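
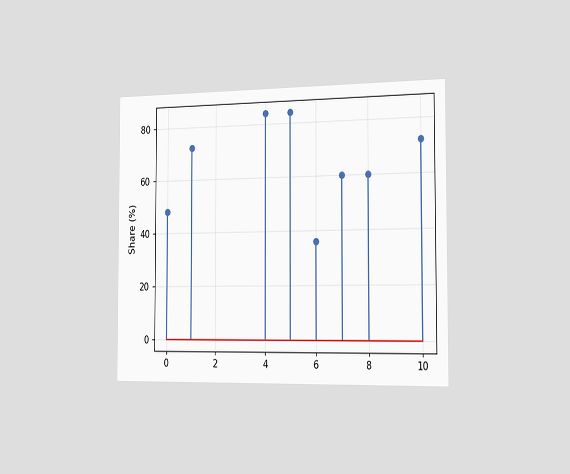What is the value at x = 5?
The chart is viewed slightly from the right. The stem at x=5 reaches 84%.

84%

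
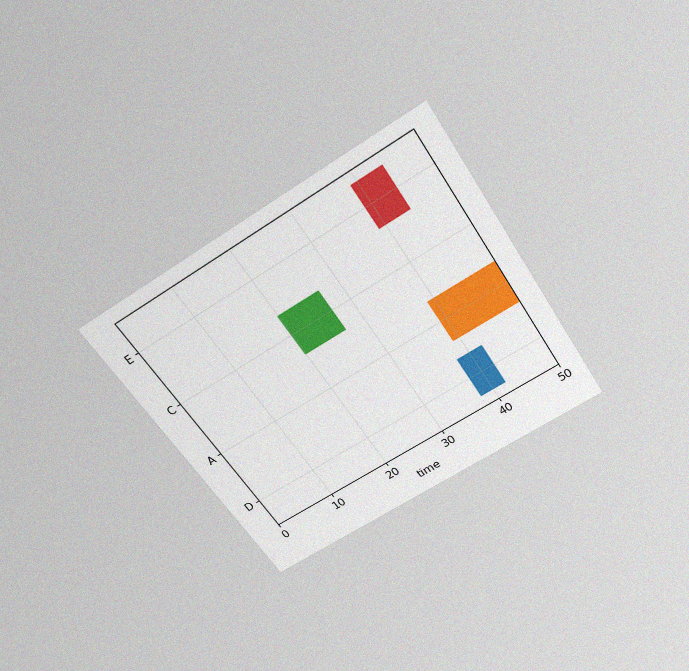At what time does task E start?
The chart is tilted about 33° counter-clockwise and viewed slightly from above, with some photo noise. The E bar begins at t=39.

39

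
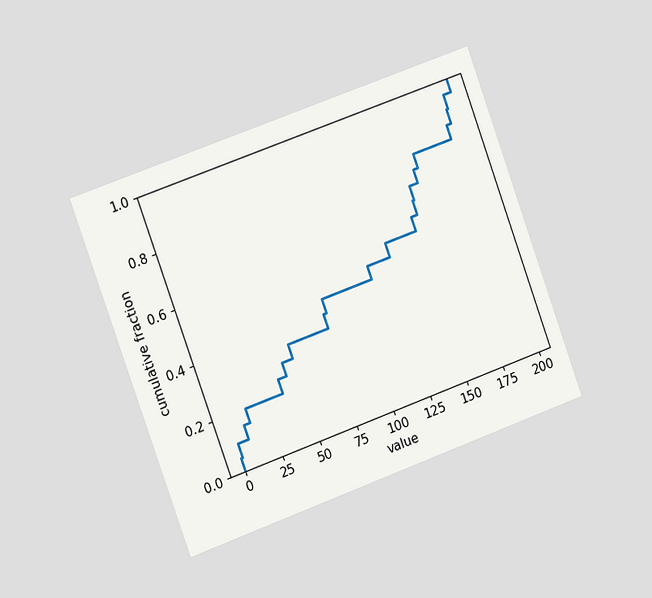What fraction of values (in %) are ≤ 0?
5%

The chart is tilted about 20° counter-clockwise and viewed slightly from the left. At x=0 the ECDF step is at 5%.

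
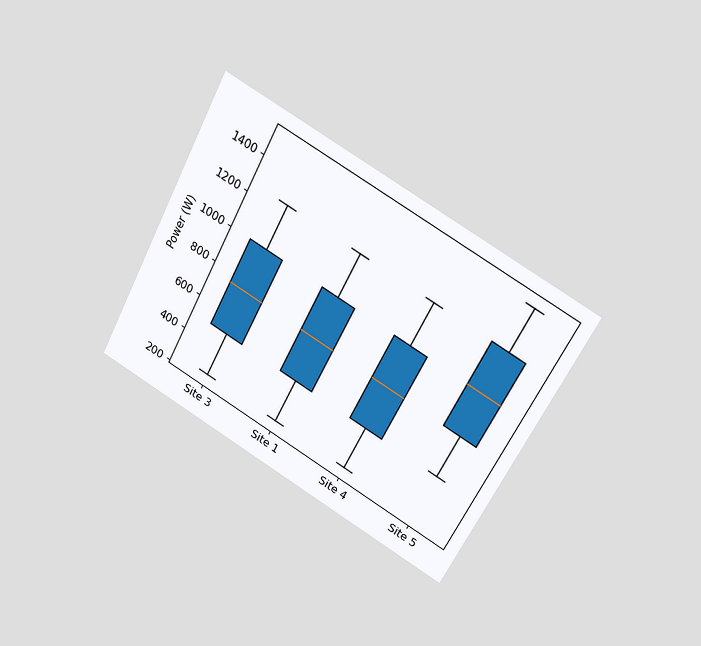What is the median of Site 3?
750W

The chart is tilted about 28° clockwise and viewed at a slight angle. The median line in the Site 3 box sits at 750W.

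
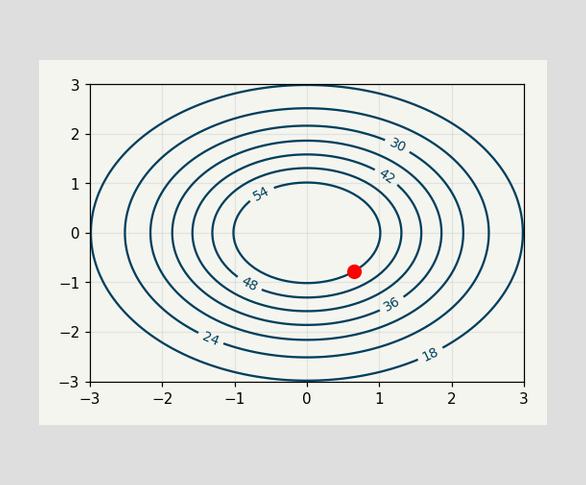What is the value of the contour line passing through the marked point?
54

The marked point sits on the contour labelled 54.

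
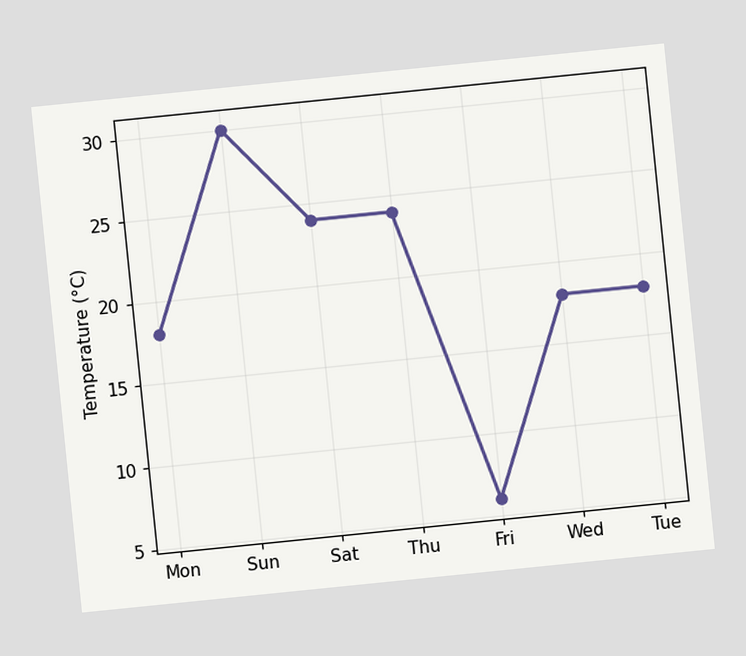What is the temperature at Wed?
The chart is tilted about 6° counter-clockwise. At Wed, the line is at 18°C.

18°C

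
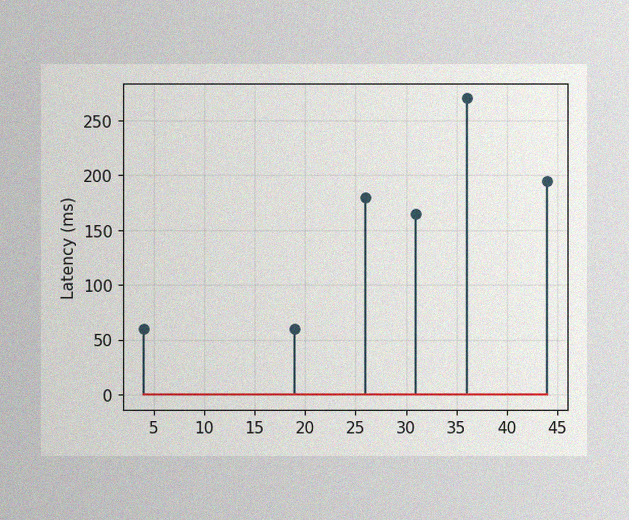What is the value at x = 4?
The image has some photo noise and uneven lighting. The stem at x=4 reaches 60ms.

60ms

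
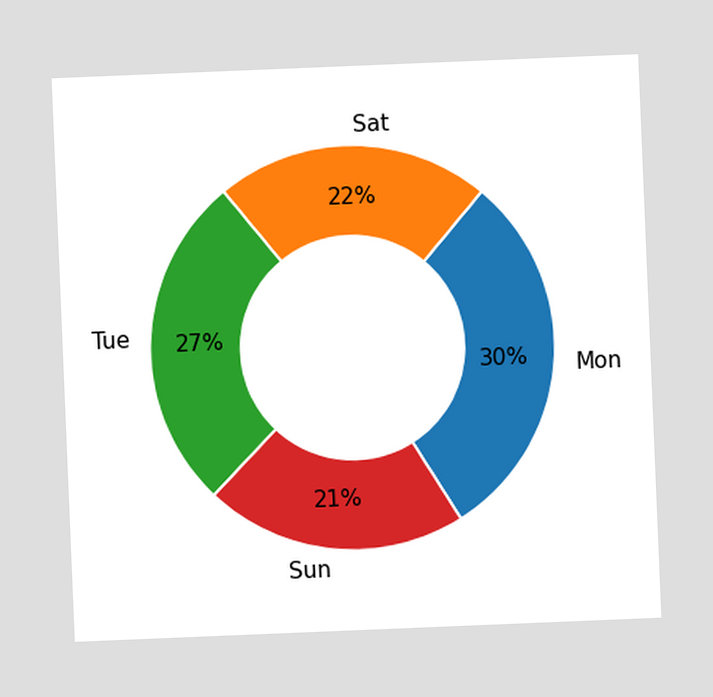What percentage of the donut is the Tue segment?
The chart is tilted about 2° counter-clockwise. The Tue segment takes up 27% of the ring.

27%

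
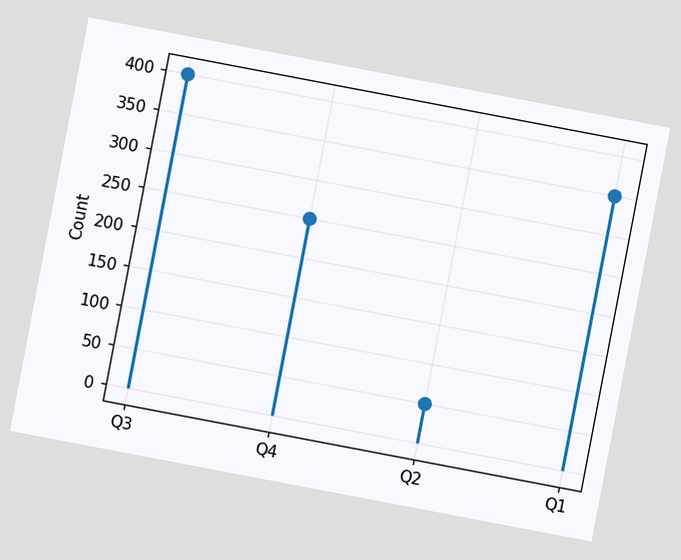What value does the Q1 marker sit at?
The chart is tilted about 11° clockwise. The Q1 marker sits at 350.

350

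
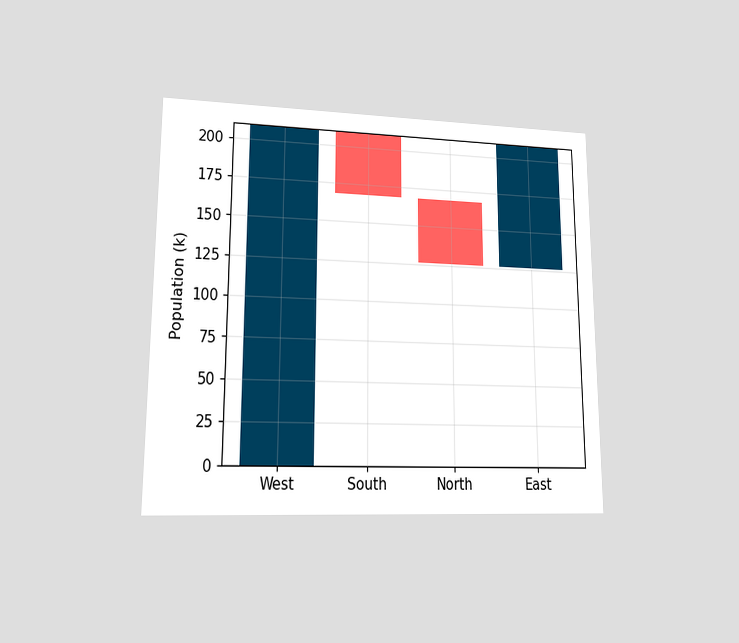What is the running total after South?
The chart is viewed at a slight angle. After South the running total reaches 168k.

168k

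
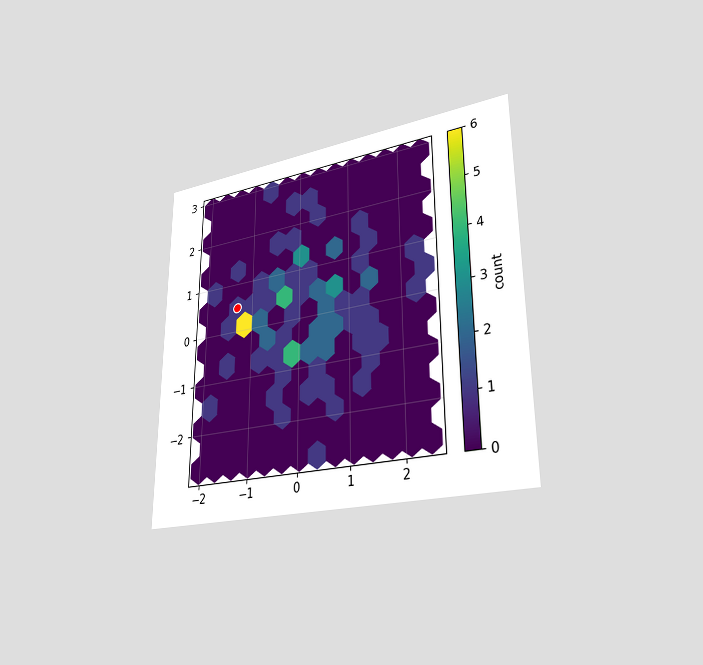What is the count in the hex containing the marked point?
1

The chart is viewed slightly from the right. The marked hex reads 1 on the colorbar.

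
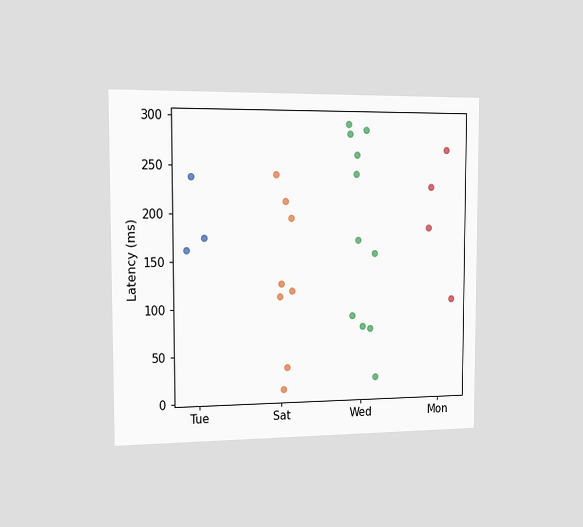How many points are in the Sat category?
The chart is viewed slightly from the left. Counting the markers in the Sat column gives 8.

8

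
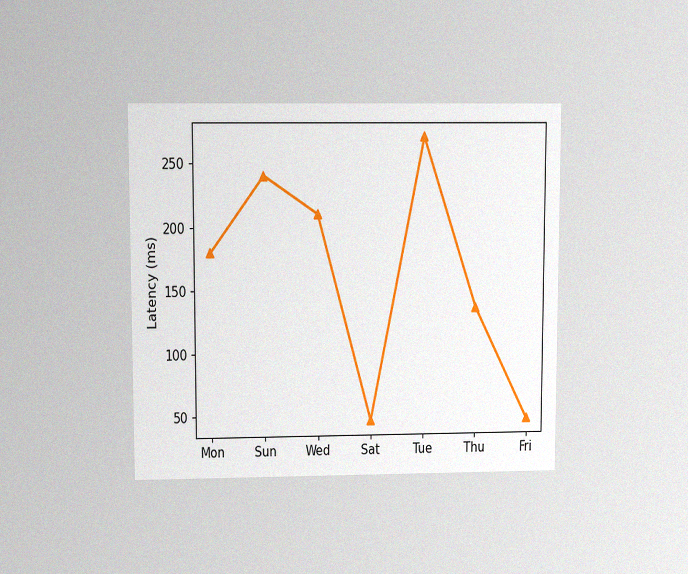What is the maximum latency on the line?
The chart is viewed at a slight angle, with some photo noise. The highest point is at Tue, and reading across to the y-axis gives 270ms.

270ms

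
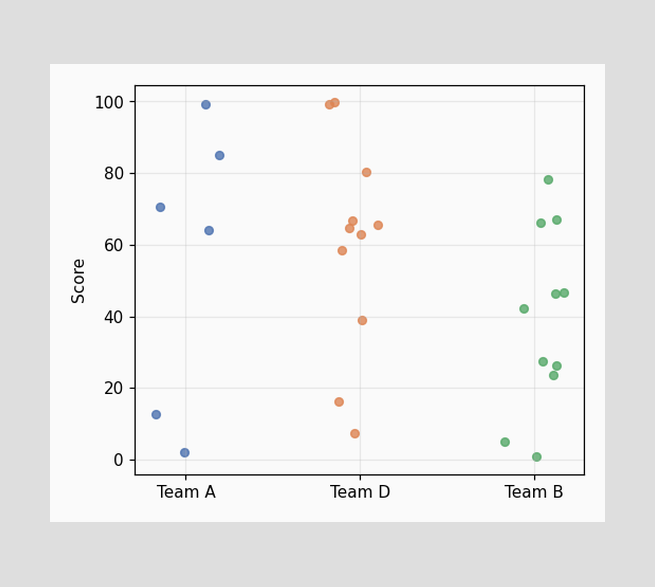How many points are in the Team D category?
11

Counting the markers in the Team D column gives 11.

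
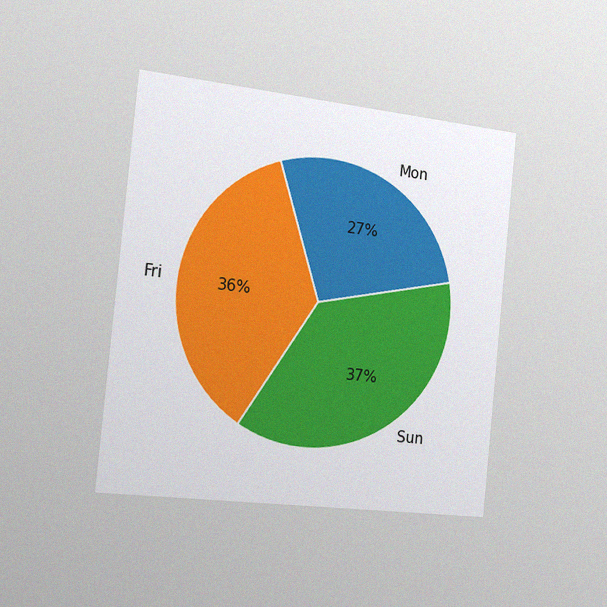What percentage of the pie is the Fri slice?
The chart is tilted about 6° clockwise and viewed slightly from the left, with some photo noise. The Fri slice takes up 36% of the pie.

36%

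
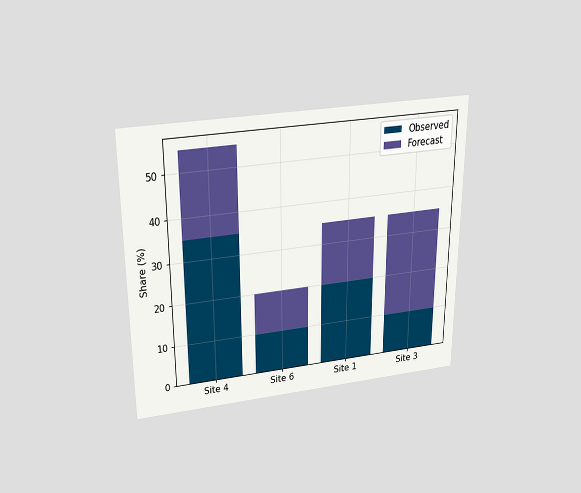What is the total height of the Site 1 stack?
35%

The chart is viewed slightly from above. The Site 1 stack's top reaches 35% on the y-axis.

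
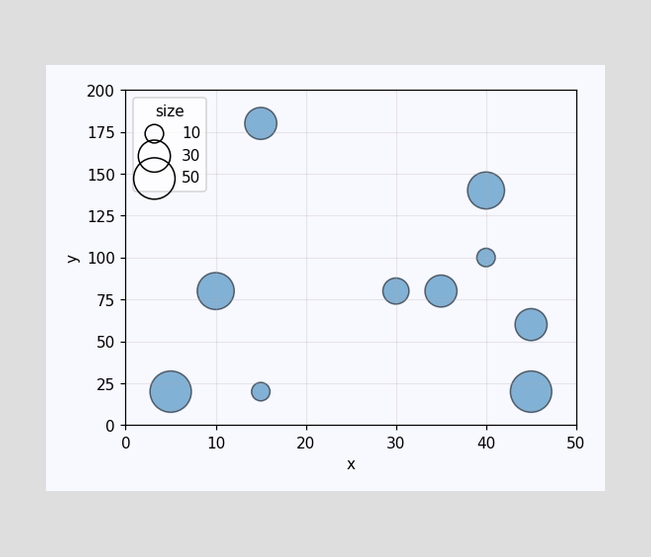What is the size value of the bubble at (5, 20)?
Matching the bubble at (5, 20) against the size legend gives 50.

50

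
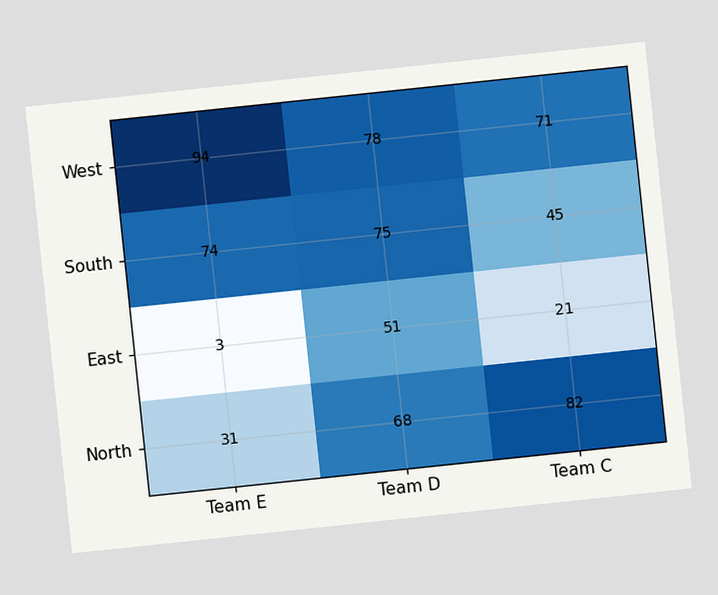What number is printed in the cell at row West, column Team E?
94

The chart is tilted about 6° counter-clockwise. The (West, Team E) cell reads 94.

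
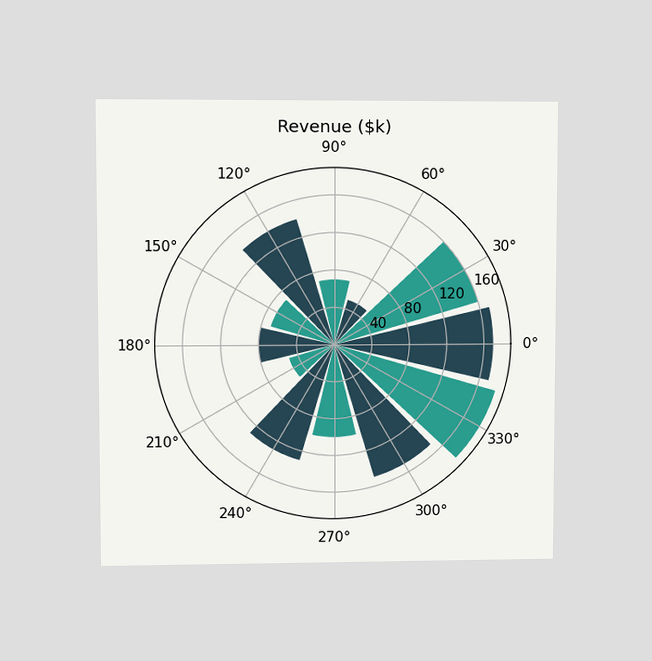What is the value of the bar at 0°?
The chart is viewed at a slight angle. The bar at 0° reaches $170k on the radial axis.

$170k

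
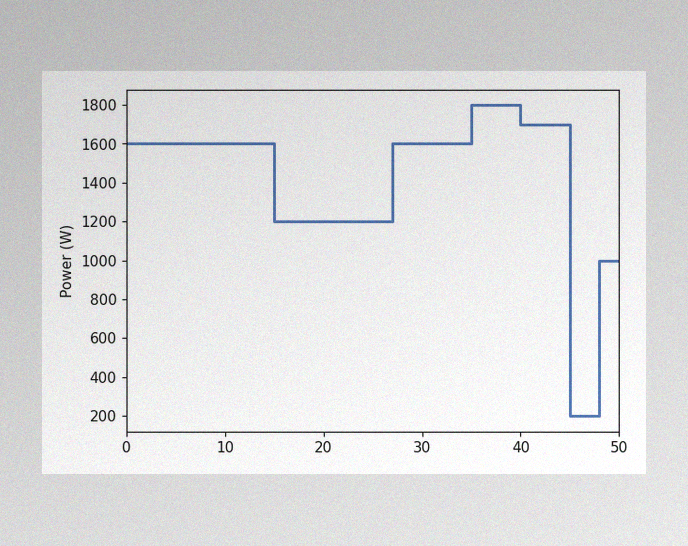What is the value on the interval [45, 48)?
200W

The image has some photo noise and uneven lighting. On [45, 48) the step sits at 200W.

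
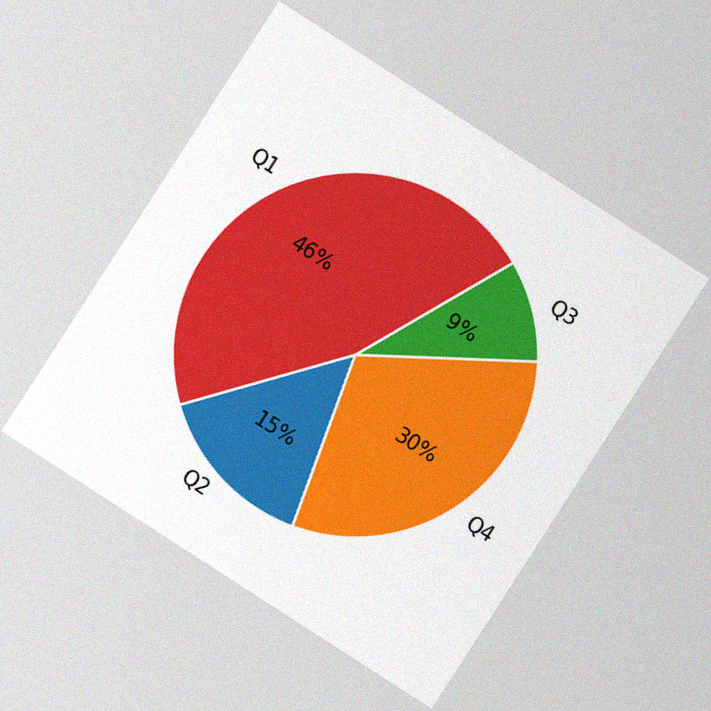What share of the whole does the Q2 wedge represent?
15%

The chart is tilted about 33° clockwise, with some photo noise. The Q2 slice takes up 15% of the pie.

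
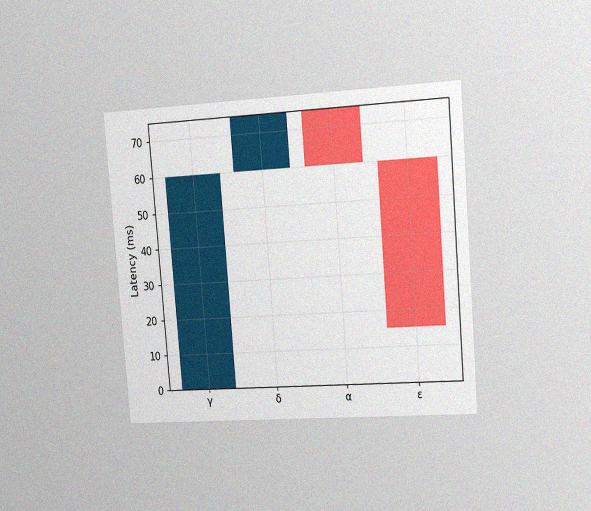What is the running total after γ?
60ms

The chart is tilted about 5° counter-clockwise and viewed slightly from the right, with some photo noise. After γ the running total reaches 60ms.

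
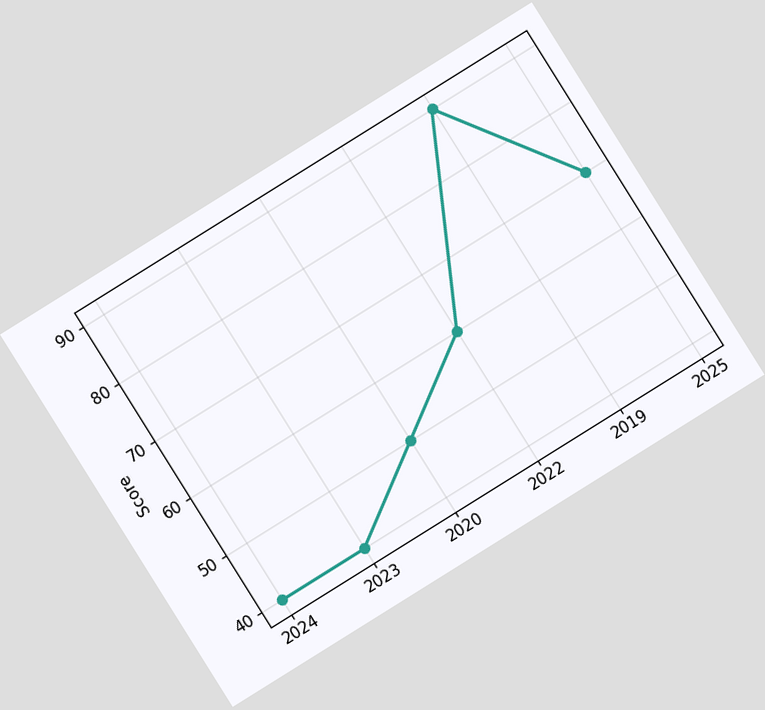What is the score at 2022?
The chart is tilted about 32° counter-clockwise. At 2022, the line is at 60.

60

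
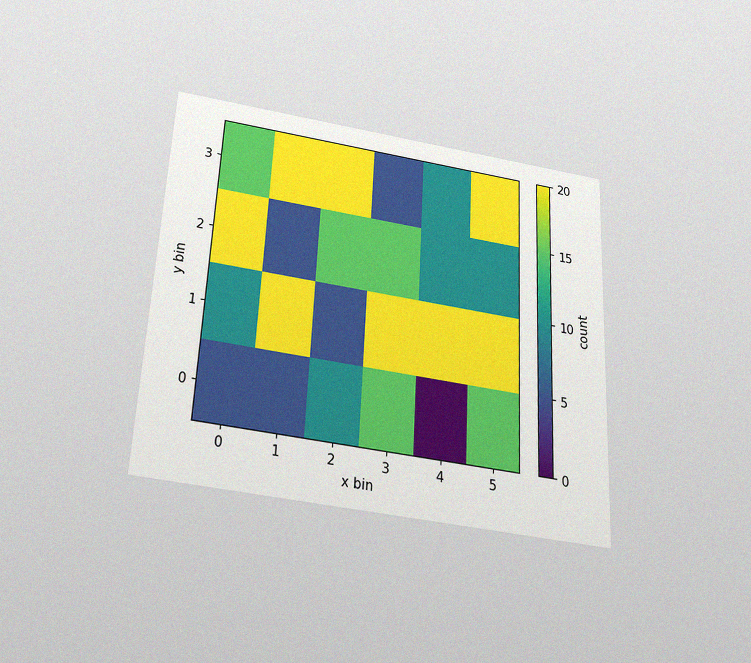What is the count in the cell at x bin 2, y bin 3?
20

The chart is tilted about 3° clockwise and viewed slightly from below, with some photo noise. Matching the cell (2, 3) against the colorbar gives 20.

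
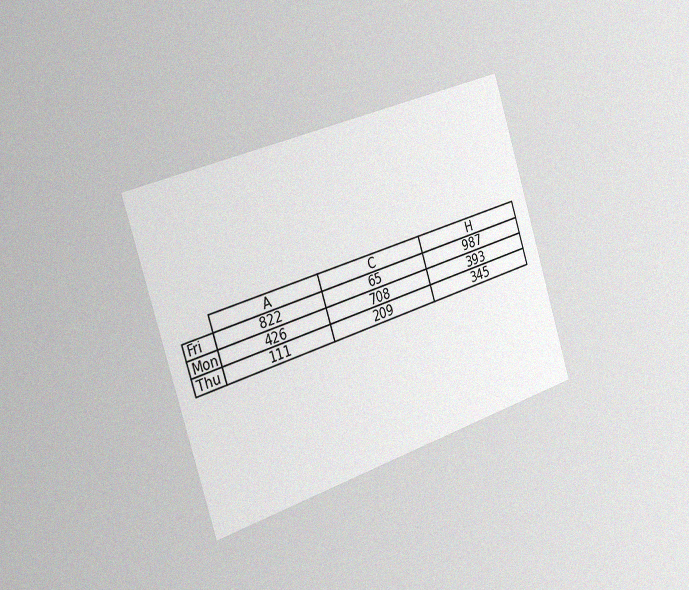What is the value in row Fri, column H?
The chart is tilted about 18° counter-clockwise and viewed slightly from the left, with some photo noise. The (Fri, H) cell reads 987.

987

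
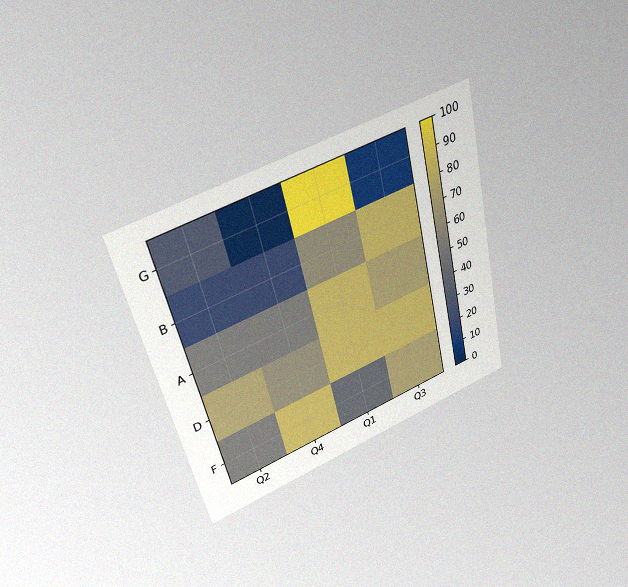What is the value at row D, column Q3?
80

The chart is tilted about 13° counter-clockwise and viewed slightly from above, with some photo noise. Matching cell (D, Q3) against the colorbar gives 80.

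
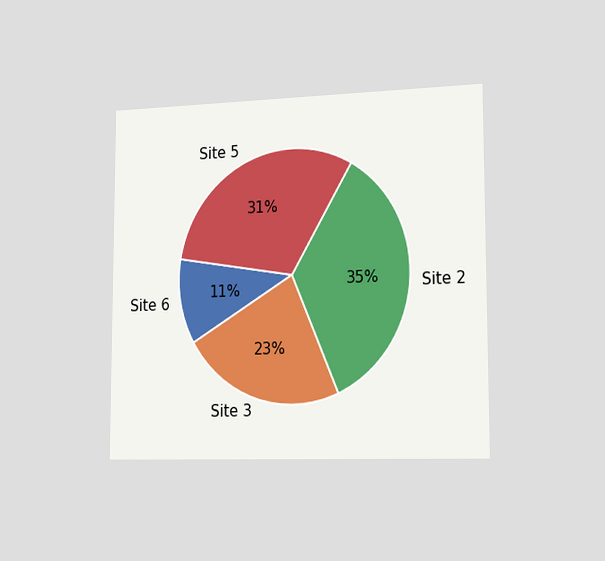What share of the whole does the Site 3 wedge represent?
The chart is viewed slightly from the right. The Site 3 slice takes up 23% of the pie.

23%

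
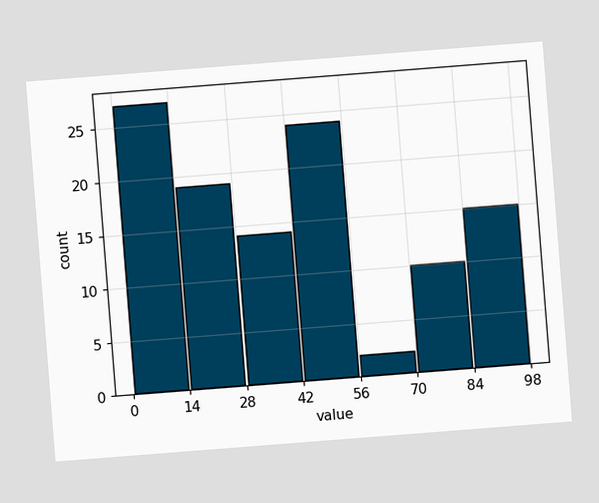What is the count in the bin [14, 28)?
The chart is tilted about 4° counter-clockwise. The [14, 28) bin has height 19.

19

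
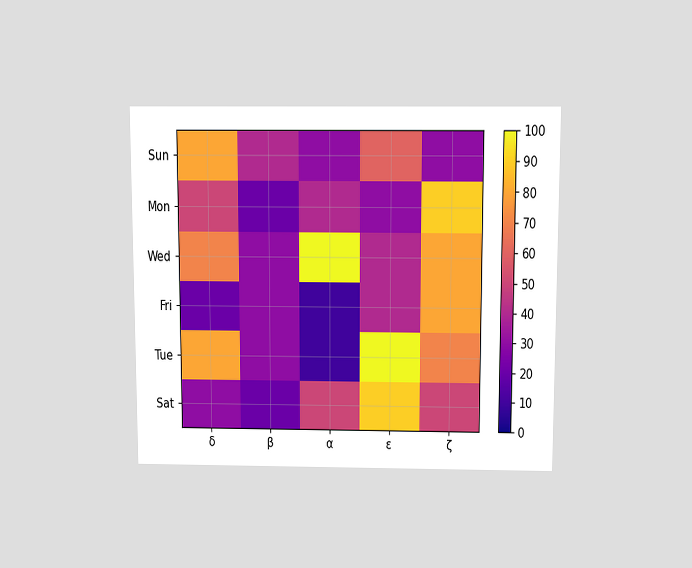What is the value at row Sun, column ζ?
30

The chart is viewed slightly from above. Matching cell (Sun, ζ) against the colorbar gives 30.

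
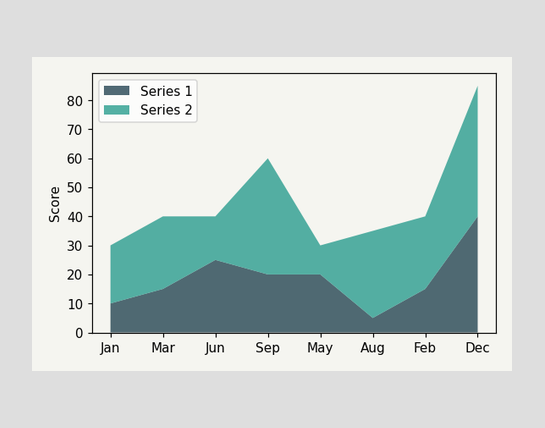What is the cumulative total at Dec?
The stacked total at Dec reaches 85.

85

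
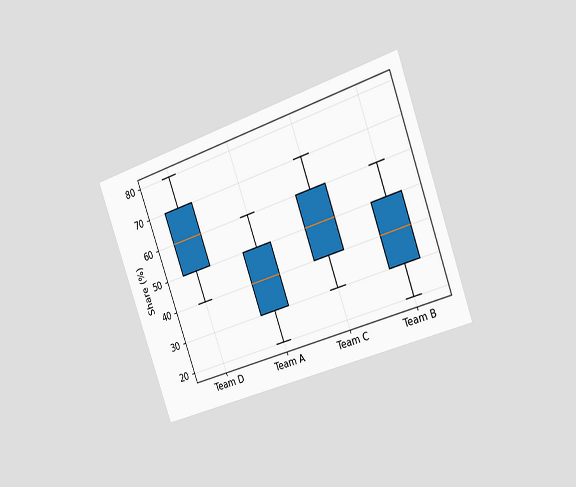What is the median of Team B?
The chart is tilted about 20° counter-clockwise and viewed slightly from the right. The median line in the Team B box sits at 40%.

40%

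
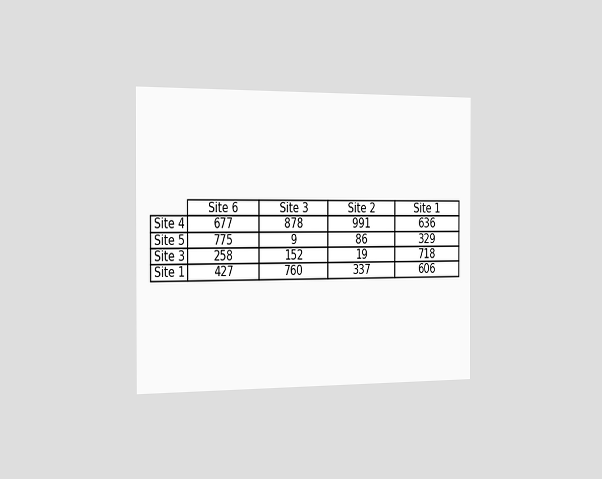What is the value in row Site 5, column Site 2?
86

The chart is viewed slightly from the left. The (Site 5, Site 2) cell reads 86.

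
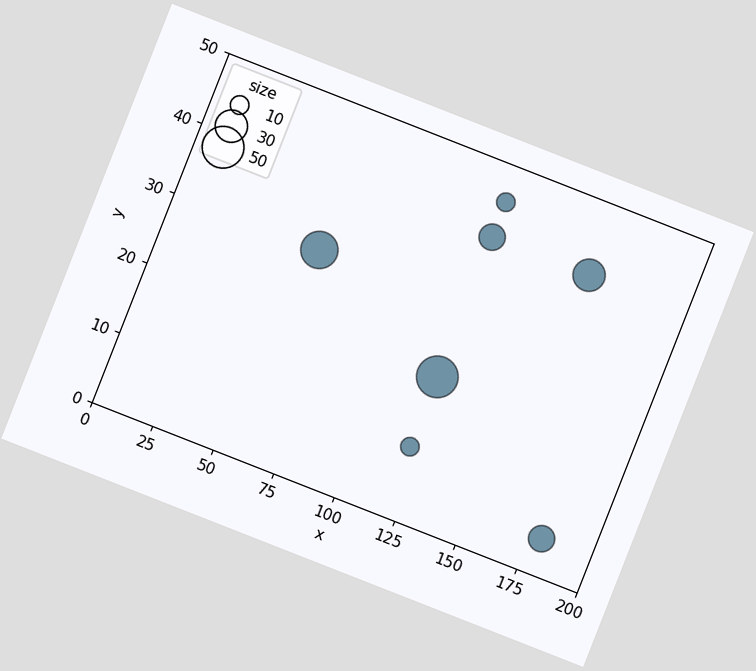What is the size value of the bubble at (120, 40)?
The chart is tilted about 21° clockwise. Matching the bubble at (120, 40) against the size legend gives 20.

20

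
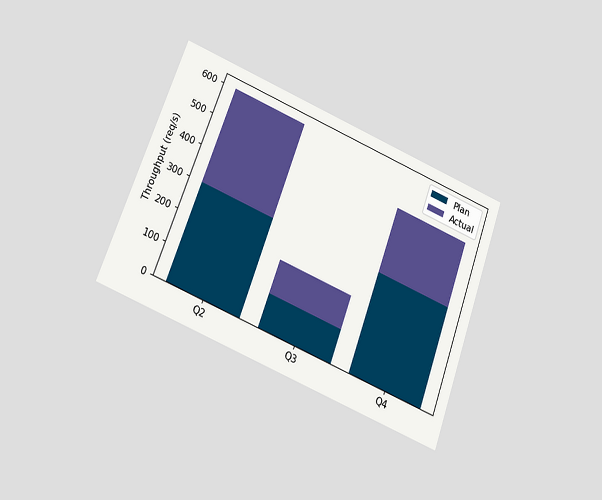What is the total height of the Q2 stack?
The chart is tilted about 20° clockwise and viewed slightly from below. The Q2 stack's top reaches 600req/s on the y-axis.

600req/s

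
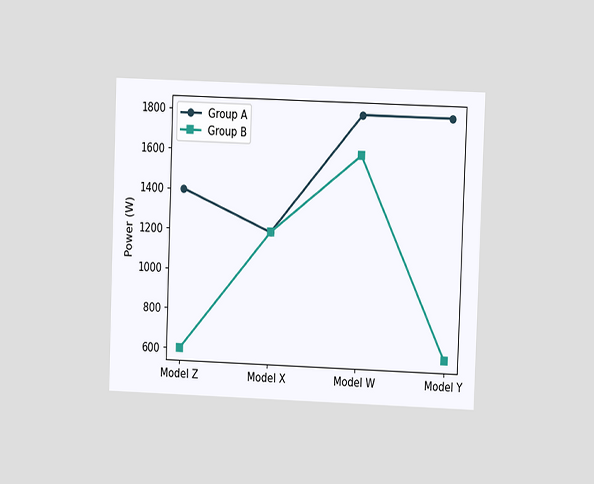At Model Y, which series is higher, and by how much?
Group A, by 1200W

The chart is tilted about 2° clockwise and viewed at a slight angle. At Model Y, Group A sits above the other line by 1200W.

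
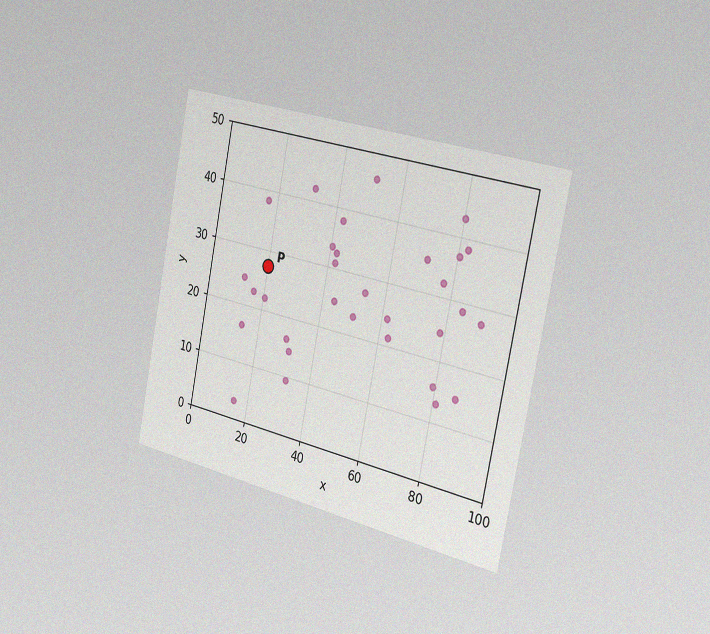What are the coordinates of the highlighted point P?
(20, 27.5)

The chart is tilted about 11° clockwise and viewed slightly from the right, with some photo noise. Following the gridlines from P to each axis, P sits at (20, 27.5).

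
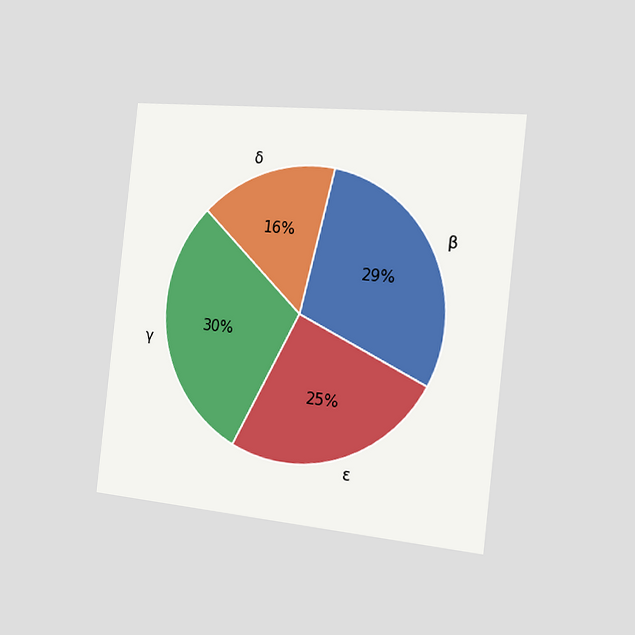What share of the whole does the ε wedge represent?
The chart is tilted about 6° clockwise and viewed slightly from the right. The ε slice takes up 25% of the pie.

25%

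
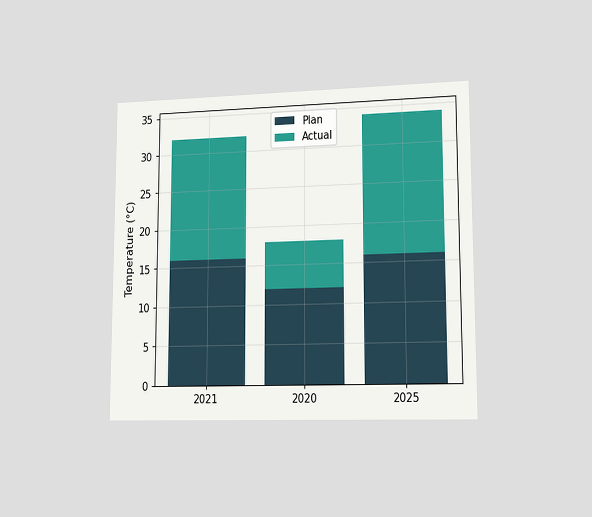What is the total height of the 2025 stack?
34°C

The chart is viewed slightly from the right. The 2025 stack's top reaches 34°C on the y-axis.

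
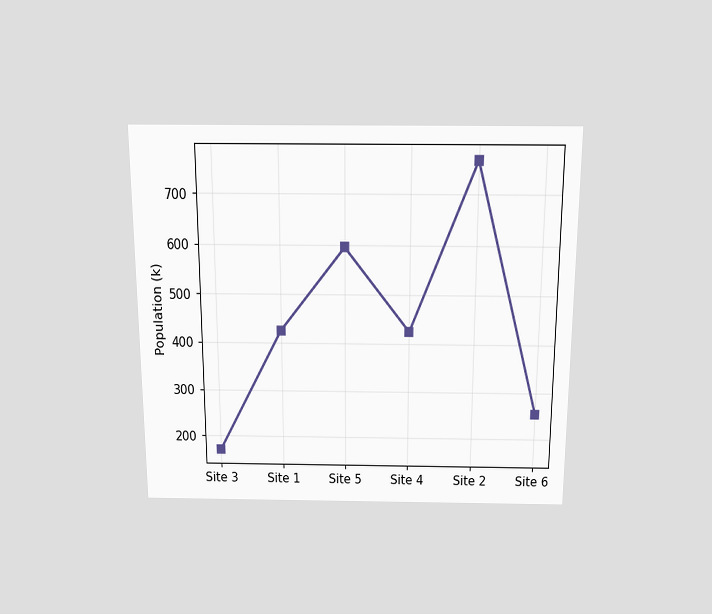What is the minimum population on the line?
The chart is viewed slightly from above. The lowest point is at Site 3, and reading across to the y-axis gives 170k.

170k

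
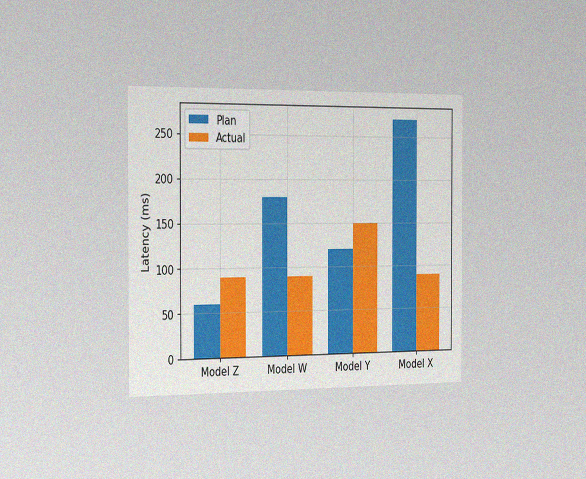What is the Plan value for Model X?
The chart is viewed slightly from the left, with some photo noise. The Plan bar at Model X reaches 270ms on the y-axis.

270ms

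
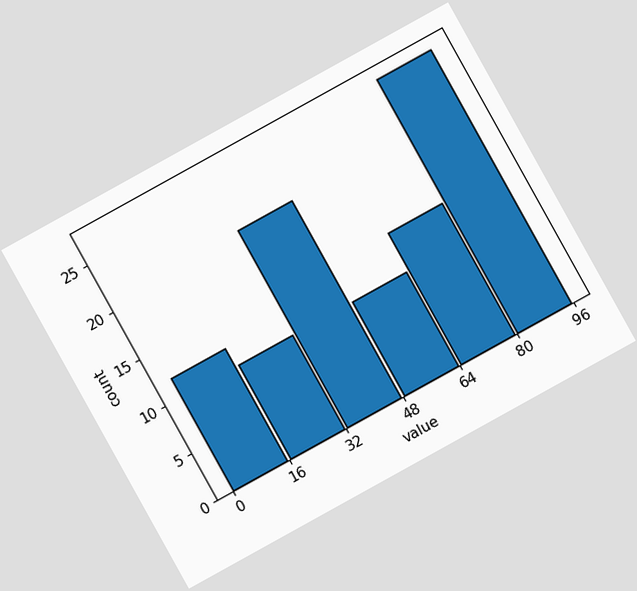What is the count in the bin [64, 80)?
14

The chart is tilted about 29° counter-clockwise. The [64, 80) bin has height 14.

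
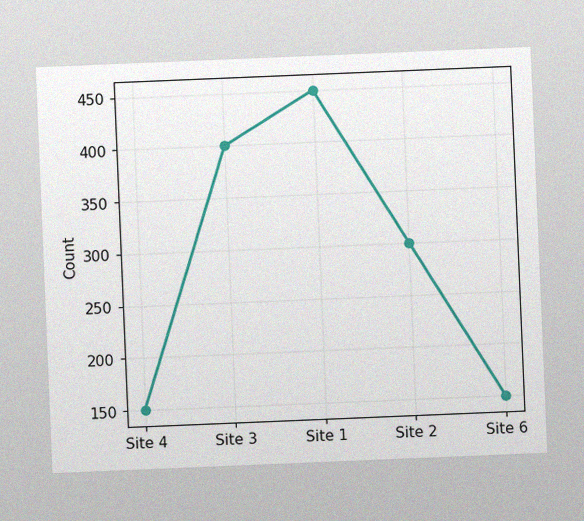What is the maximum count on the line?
450

The chart is tilted about 2° counter-clockwise, with some photo noise. The highest point is at Site 1, and reading across to the y-axis gives 450.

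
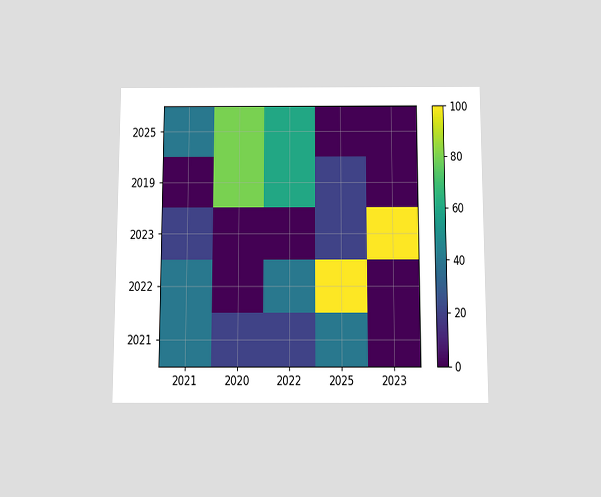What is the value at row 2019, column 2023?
The chart is viewed slightly from below. Matching cell (2019, 2023) against the colorbar gives 0.

0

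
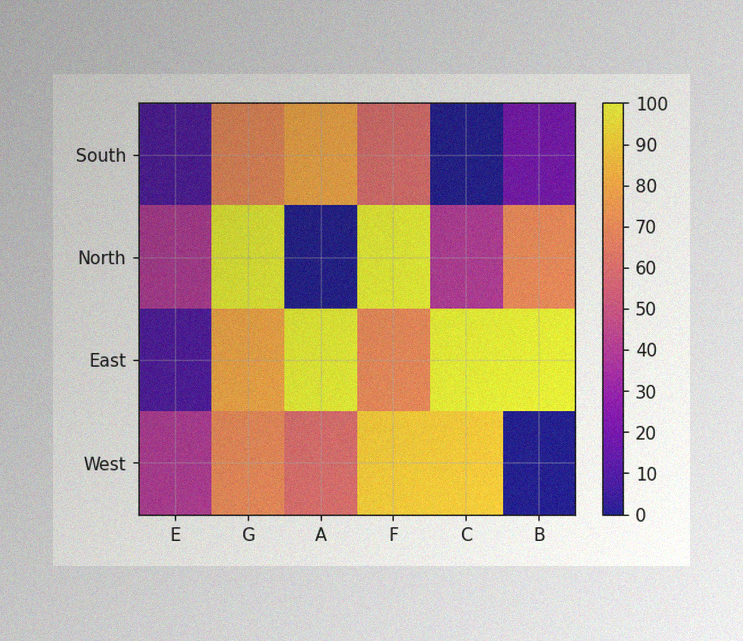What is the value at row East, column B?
The image has some photo noise and uneven lighting. Matching cell (East, B) against the colorbar gives 100.

100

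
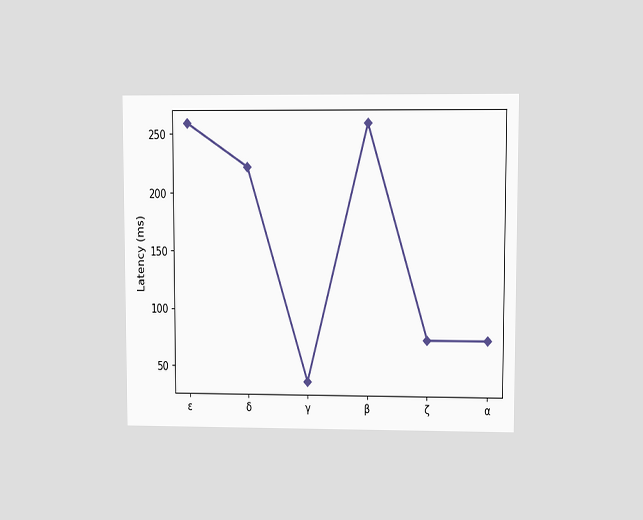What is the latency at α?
74ms

The chart is viewed at a slight angle. At α, the line is at 74ms.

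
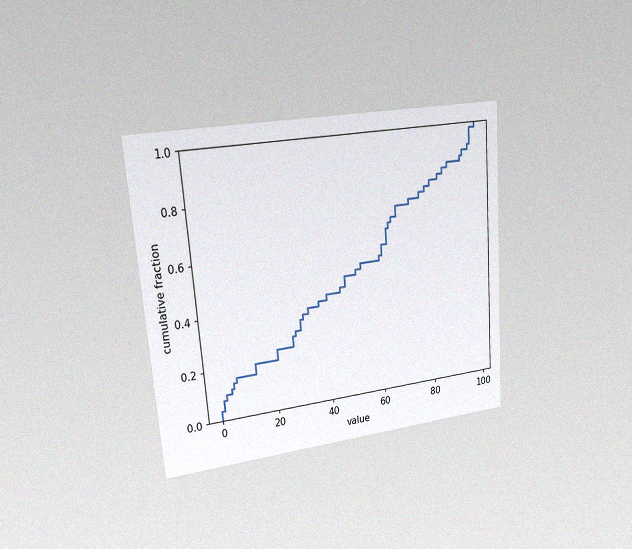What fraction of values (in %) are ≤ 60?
54%

The chart is tilted about 5° counter-clockwise and viewed slightly from the left, with some photo noise. At x=60 the ECDF step is at 54%.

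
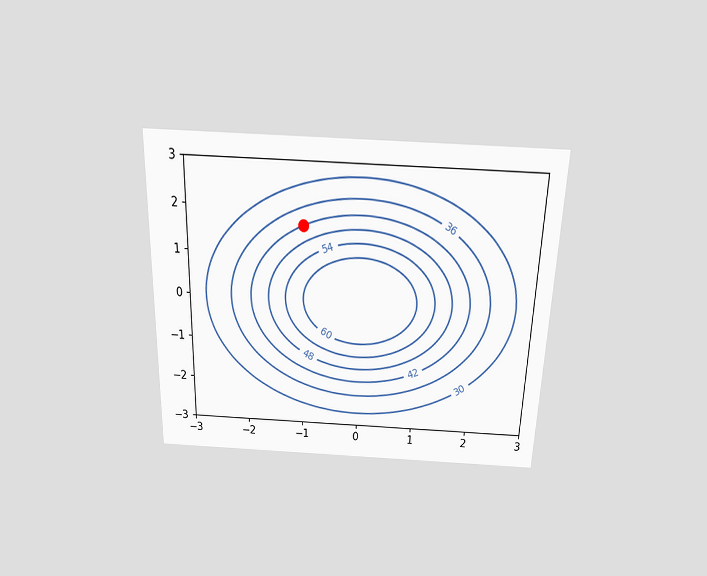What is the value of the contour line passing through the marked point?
42

The chart is viewed slightly from above. The marked point sits on the contour labelled 42.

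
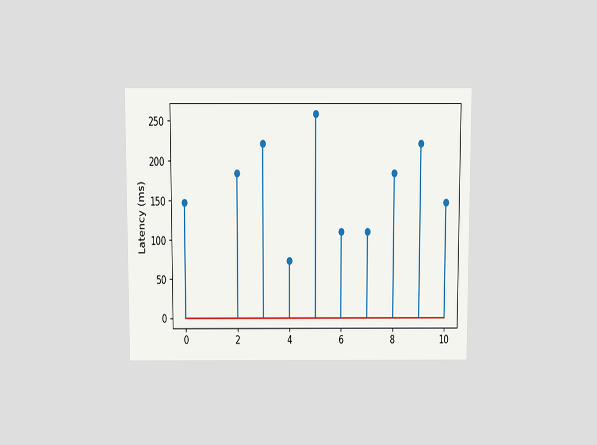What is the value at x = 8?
185ms

The chart is viewed slightly from above. The stem at x=8 reaches 185ms.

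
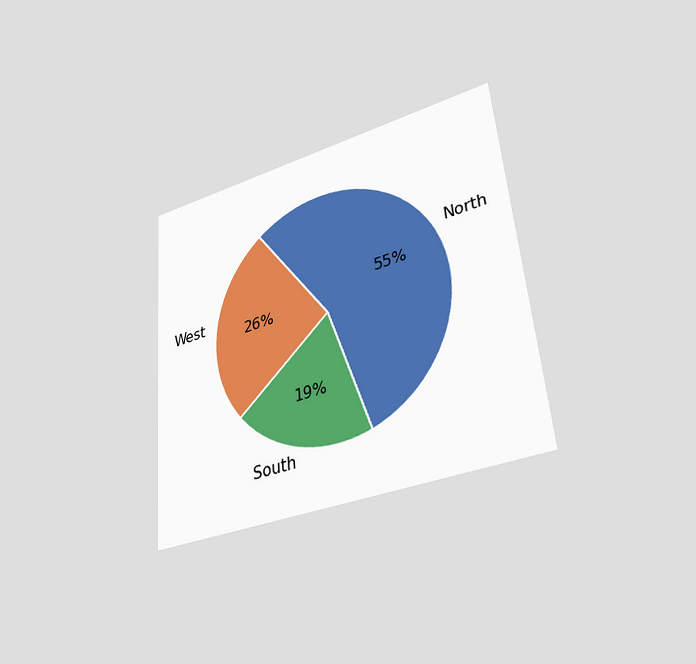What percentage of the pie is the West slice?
The chart is tilted about 5° counter-clockwise and viewed at a slight angle. The West slice takes up 26% of the pie.

26%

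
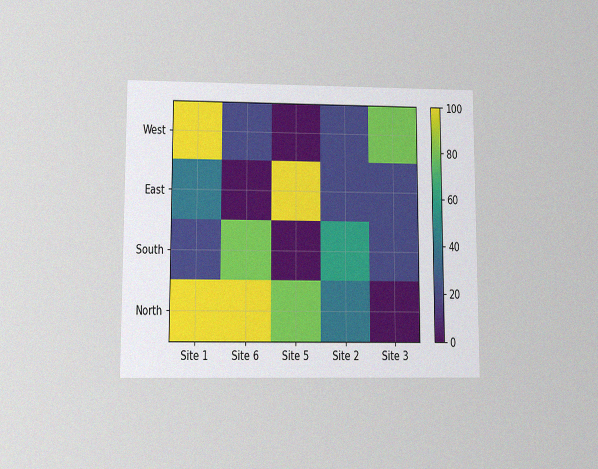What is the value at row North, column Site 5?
The chart is viewed at a slight angle, with some photo noise. Matching cell (North, Site 5) against the colorbar gives 80.

80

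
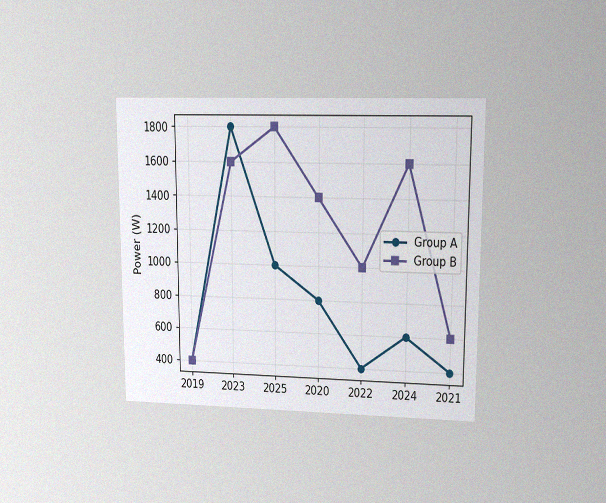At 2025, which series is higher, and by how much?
The chart is viewed at a slight angle, with some photo noise. At 2025, Group B sits above the other line by 800W.

Group B, by 800W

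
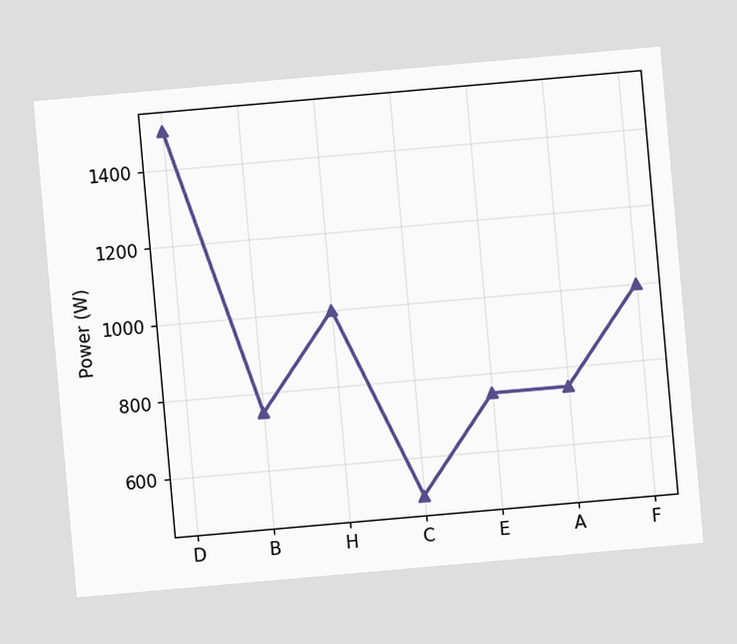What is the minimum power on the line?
500W

The chart is tilted about 5° counter-clockwise. The lowest point is at C, and reading across to the y-axis gives 500W.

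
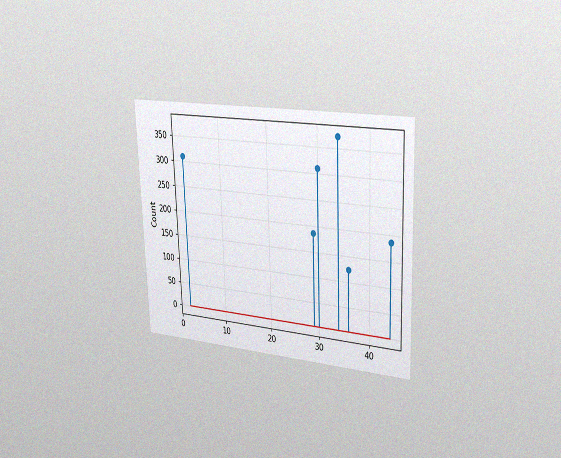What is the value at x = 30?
310

The chart is tilted about 2° counter-clockwise and viewed slightly from the right, with some photo noise. The stem at x=30 reaches 310.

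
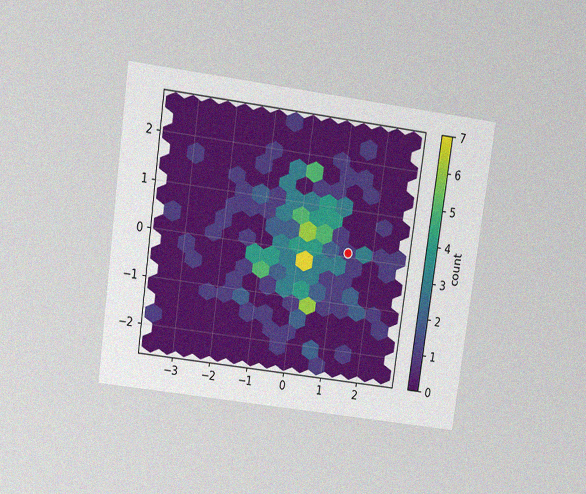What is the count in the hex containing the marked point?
The chart is tilted about 8° clockwise and viewed slightly from above, with some photo noise. The marked hex reads 1 on the colorbar.

1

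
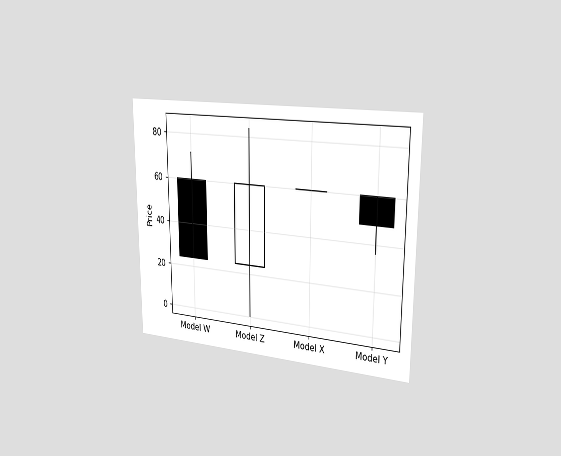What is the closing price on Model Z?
The chart is viewed slightly from the right. The Model Z candle closes at 60.

60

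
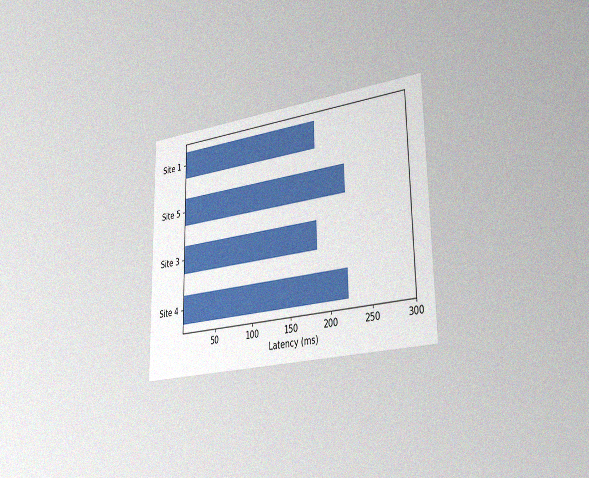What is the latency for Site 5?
222ms

The chart is viewed slightly from the right, with some photo noise. Reading along the chart's x-axis, the Site 5 bar reaches 222ms.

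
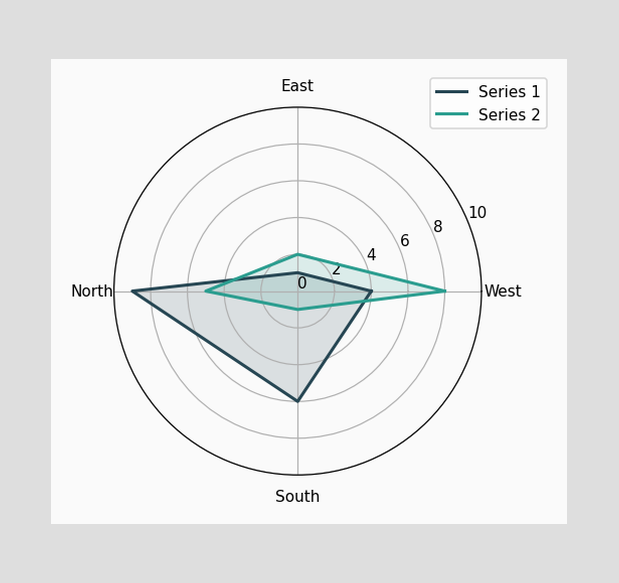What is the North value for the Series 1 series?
9

On the North axis, Series 1 reaches 9.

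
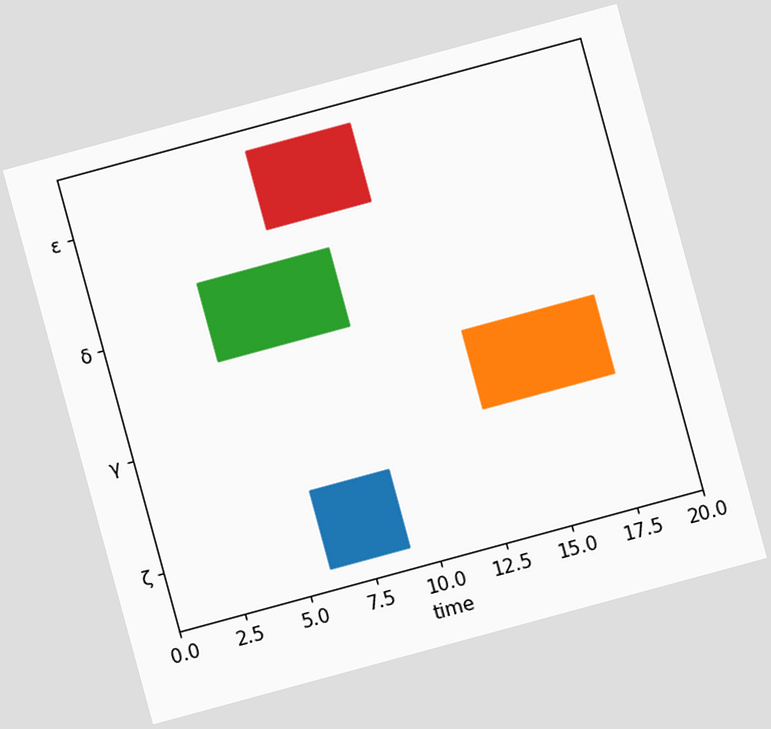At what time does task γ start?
13

The chart is tilted about 15° counter-clockwise. The γ bar begins at t=13.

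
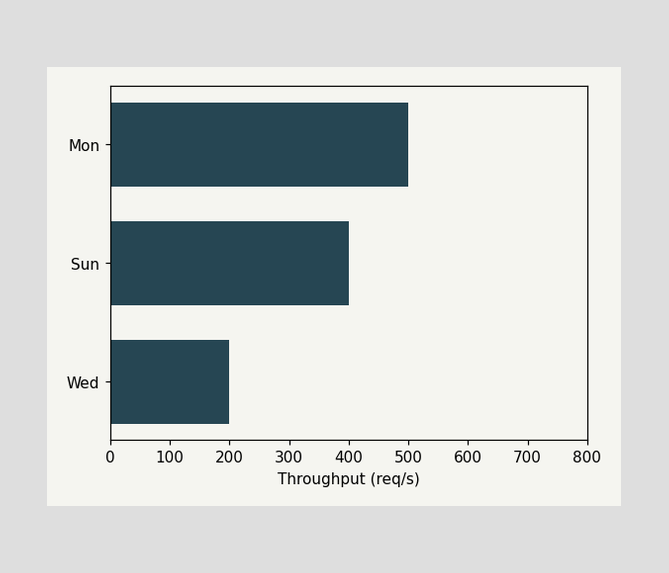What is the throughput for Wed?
200req/s

Reading along the chart's x-axis, the Wed bar reaches 200req/s.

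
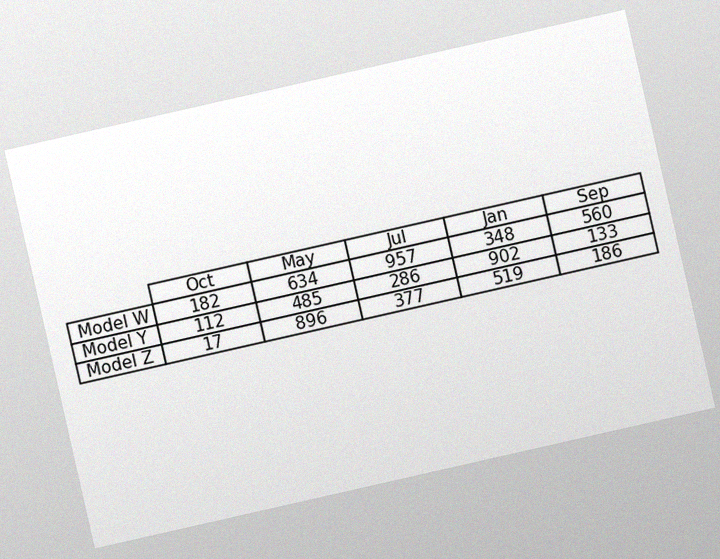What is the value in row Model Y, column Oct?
The chart is tilted about 13° counter-clockwise, with some photo noise. The (Model Y, Oct) cell reads 112.

112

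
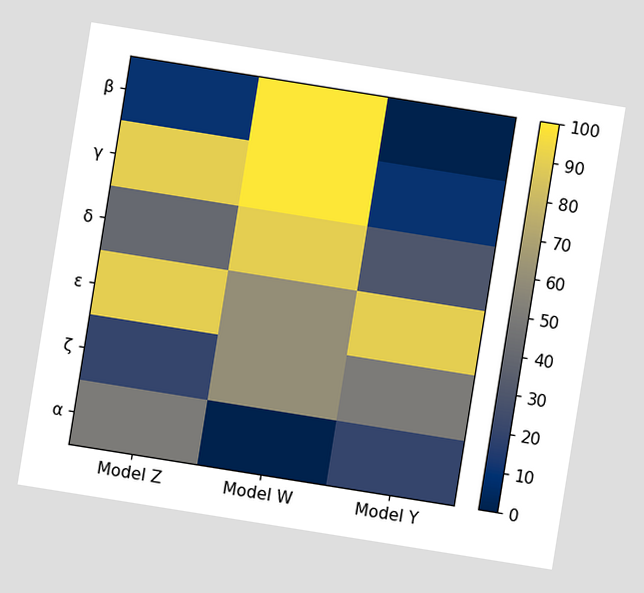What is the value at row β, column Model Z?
10

The chart is tilted about 9° clockwise. Matching cell (β, Model Z) against the colorbar gives 10.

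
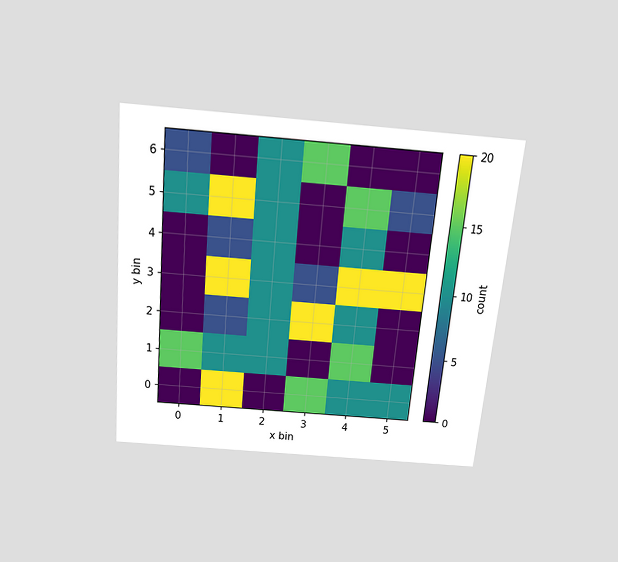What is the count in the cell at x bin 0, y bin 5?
The chart is tilted about 5° clockwise and viewed slightly from above. Matching the cell (0, 5) against the colorbar gives 10.

10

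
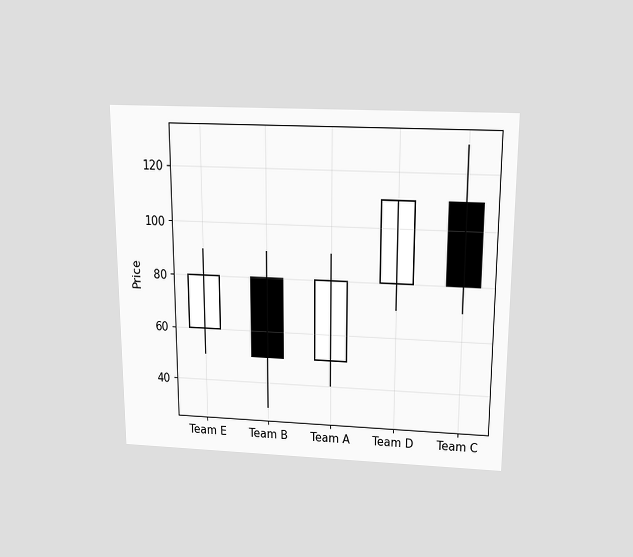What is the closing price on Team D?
The chart is viewed slightly from above. The Team D candle closes at 110.

110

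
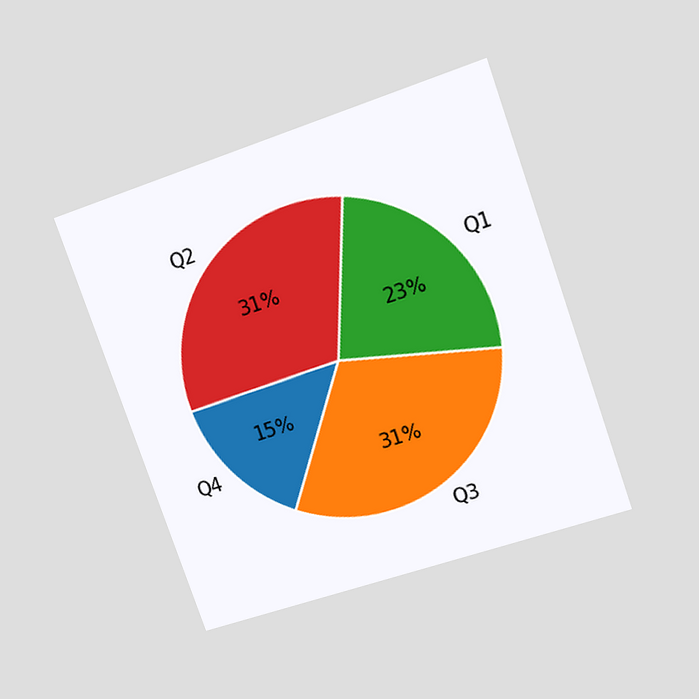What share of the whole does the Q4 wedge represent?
15%

The chart is tilted about 19° counter-clockwise and viewed at a slight angle. The Q4 slice takes up 15% of the pie.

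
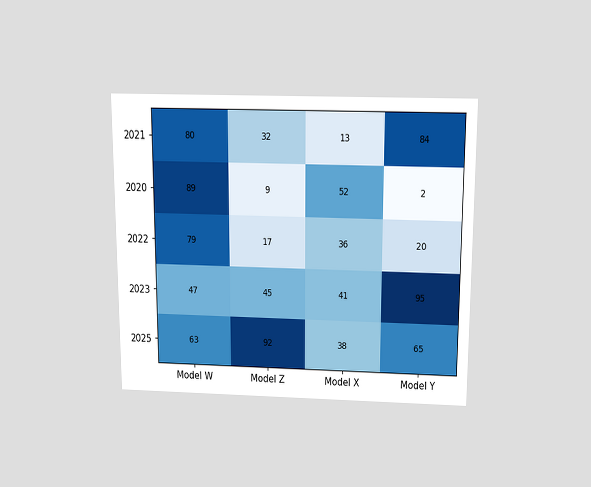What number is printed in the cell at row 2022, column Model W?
79

The chart is viewed slightly from above. The (2022, Model W) cell reads 79.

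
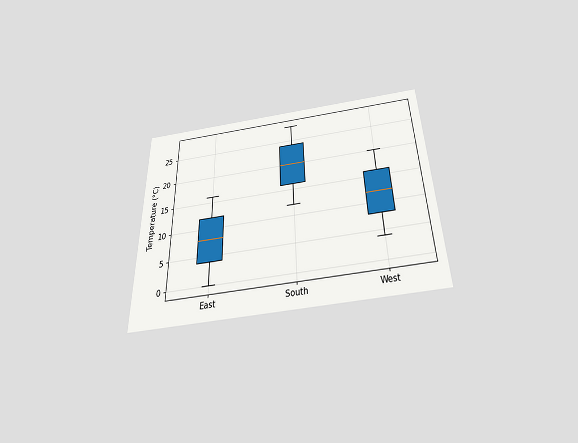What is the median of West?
12°C

The chart is viewed slightly from below. The median line in the West box sits at 12°C.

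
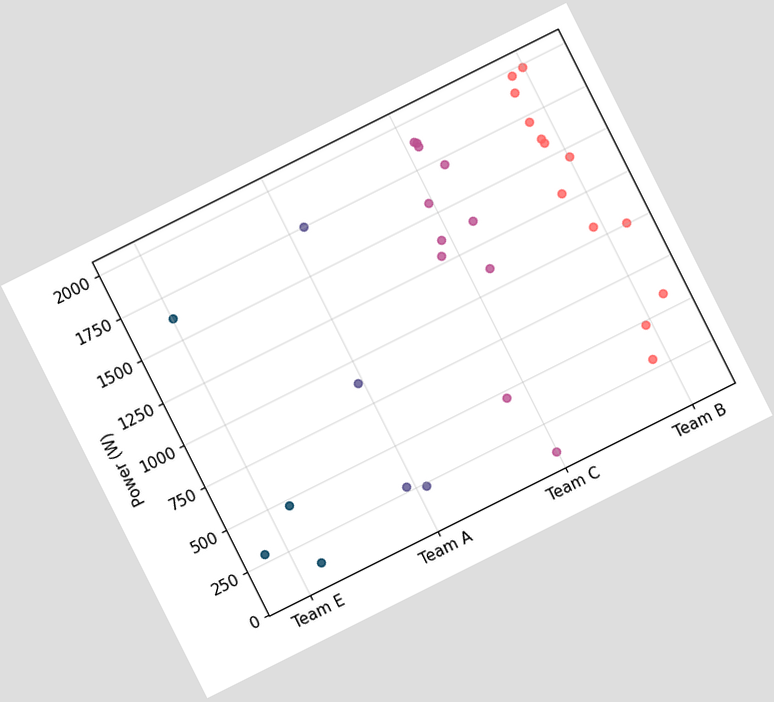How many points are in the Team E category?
The chart is tilted about 27° counter-clockwise. Counting the markers in the Team E column gives 4.

4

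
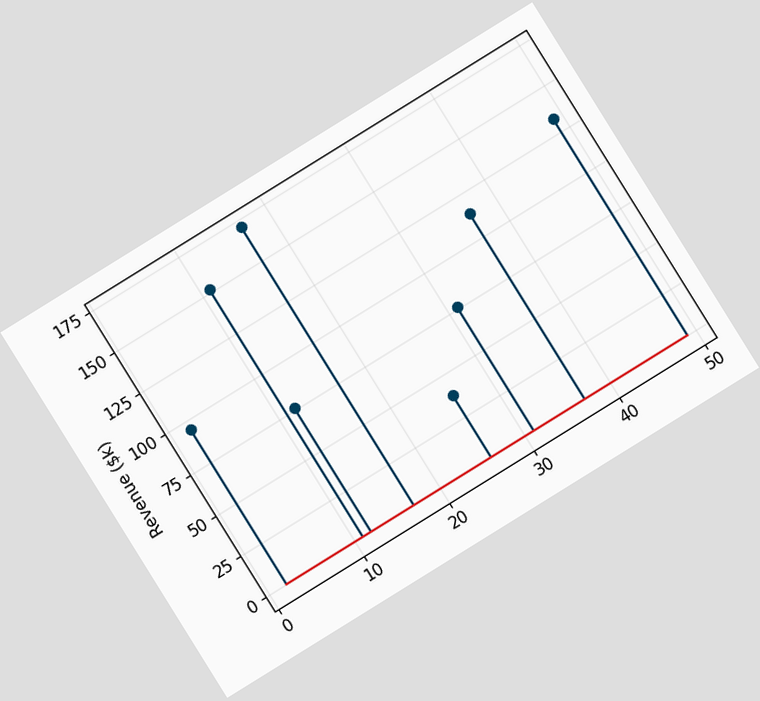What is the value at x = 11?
$152k

The chart is tilted about 32° counter-clockwise. The stem at x=11 reaches $152k.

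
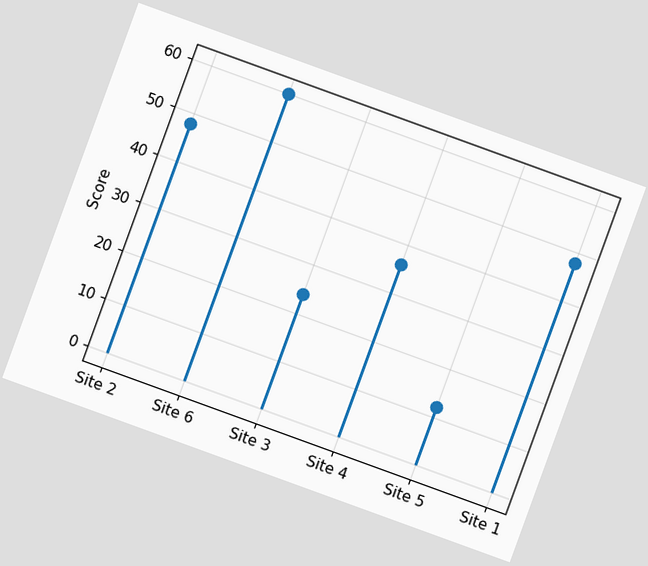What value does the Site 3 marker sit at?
The chart is tilted about 20° clockwise. The Site 3 marker sits at 24.

24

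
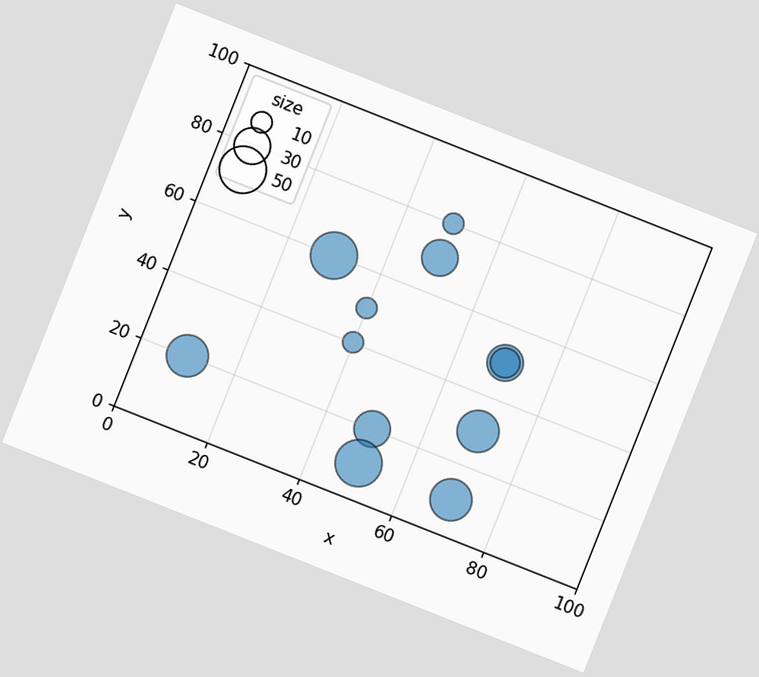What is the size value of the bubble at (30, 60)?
The chart is tilted about 22° clockwise. Matching the bubble at (30, 60) against the size legend gives 50.

50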